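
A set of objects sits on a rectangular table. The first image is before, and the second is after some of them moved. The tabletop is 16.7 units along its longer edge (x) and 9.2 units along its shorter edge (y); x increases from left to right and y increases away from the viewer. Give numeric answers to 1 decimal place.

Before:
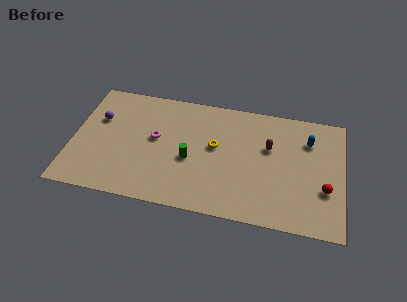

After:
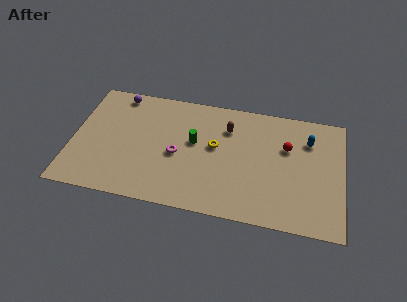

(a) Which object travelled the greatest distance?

the red sphere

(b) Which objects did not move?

the blue capsule and the yellow torus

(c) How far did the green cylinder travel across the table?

1.4

The green cylinder was near (7.3, 3.9) before and (7.5, 5.3) after, so it travelled √(0.2² + 1.4²) ≈ 1.4 units.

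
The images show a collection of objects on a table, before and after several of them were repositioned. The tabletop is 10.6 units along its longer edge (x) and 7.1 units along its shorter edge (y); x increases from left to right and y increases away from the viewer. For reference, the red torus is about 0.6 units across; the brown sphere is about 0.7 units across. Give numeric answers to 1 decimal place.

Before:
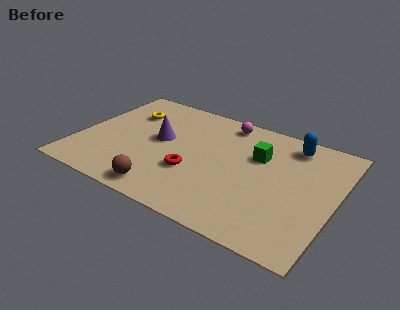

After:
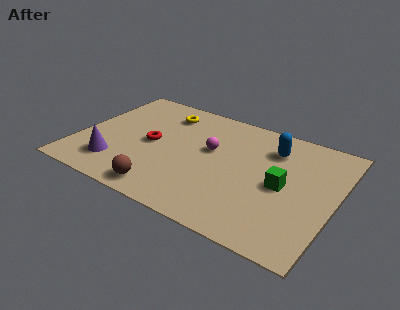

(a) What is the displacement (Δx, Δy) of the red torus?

(-1.9, 1.0)

The red torus started near (4.9, 2.5) and ended near (3.0, 3.5).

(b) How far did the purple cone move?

2.7

From (3.3, 3.9) to (1.8, 1.6), the purple cone covered √(1.5² + 2.3²) ≈ 2.7 units.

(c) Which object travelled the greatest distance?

the purple cone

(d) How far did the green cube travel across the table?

1.8

The green cube moved from about (7.3, 4.7) to (8.5, 3.4), a distance of √(1.2² + 1.3²) ≈ 1.8.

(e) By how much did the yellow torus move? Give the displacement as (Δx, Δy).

(1.5, 0.6)

From the two frames, the yellow torus sits at roughly (1.7, 5.1) before and (3.2, 5.7) after.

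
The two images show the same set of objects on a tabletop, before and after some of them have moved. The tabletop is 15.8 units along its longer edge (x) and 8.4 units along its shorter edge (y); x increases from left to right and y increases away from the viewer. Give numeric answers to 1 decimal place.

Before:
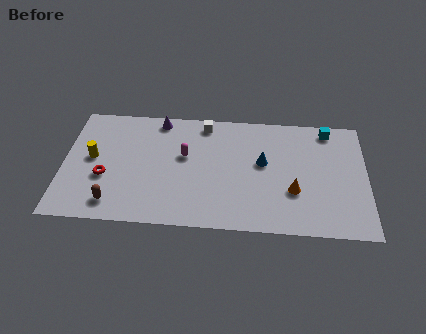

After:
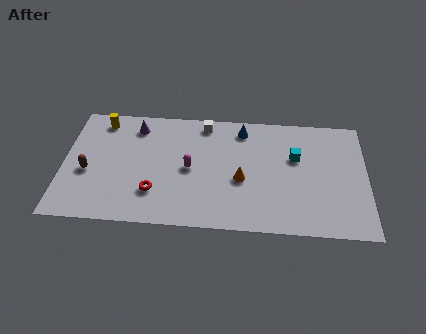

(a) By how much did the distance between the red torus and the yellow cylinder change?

+4.2

They were about 1.5 units apart before and 5.7 after — 4.2 units further apart.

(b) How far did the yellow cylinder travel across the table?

2.7

The yellow cylinder was near (1.5, 4.5) before and (1.9, 7.2) after, so it travelled √(0.4² + 2.7²) ≈ 2.7 units.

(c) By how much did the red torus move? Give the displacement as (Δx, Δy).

(2.6, -0.9)

From the two frames, the red torus sits at roughly (2.2, 3.2) before and (4.8, 2.3) after.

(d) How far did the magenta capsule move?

0.9

The magenta capsule was near (6.3, 5.0) before and (6.6, 4.1) after, so it travelled √(0.3² + 0.9²) ≈ 0.9 units.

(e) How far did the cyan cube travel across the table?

2.7

The cyan cube was near (13.8, 7.4) before and (12.1, 5.3) after, so it travelled √(1.7² + 2.1²) ≈ 2.7 units.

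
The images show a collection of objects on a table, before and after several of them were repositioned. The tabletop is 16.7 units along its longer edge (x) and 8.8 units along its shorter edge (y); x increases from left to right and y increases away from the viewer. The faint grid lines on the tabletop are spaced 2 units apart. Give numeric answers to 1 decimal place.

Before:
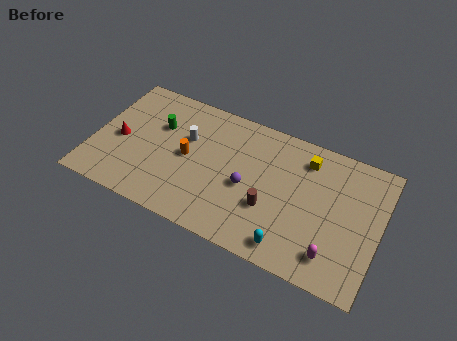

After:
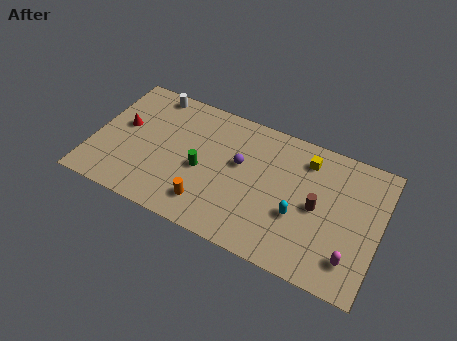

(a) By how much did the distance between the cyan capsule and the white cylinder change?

+2.4

Before: roughly 7.9 units apart; after: 10.3. That's 2.4 units further apart.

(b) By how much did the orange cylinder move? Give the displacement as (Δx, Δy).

(1.5, -2.6)

The orange cylinder was at about (5.5, 4.4) and moved to about (7.0, 1.8).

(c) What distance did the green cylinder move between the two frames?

3.4

The green cylinder moved from about (3.6, 5.8) to (6.4, 3.9), a distance of √(2.8² + 1.9²) ≈ 3.4.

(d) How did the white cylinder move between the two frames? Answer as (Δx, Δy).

(-2.4, 2.3)

From the two frames, the white cylinder sits at roughly (5.3, 5.6) before and (2.9, 7.9) after.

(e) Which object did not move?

the yellow cube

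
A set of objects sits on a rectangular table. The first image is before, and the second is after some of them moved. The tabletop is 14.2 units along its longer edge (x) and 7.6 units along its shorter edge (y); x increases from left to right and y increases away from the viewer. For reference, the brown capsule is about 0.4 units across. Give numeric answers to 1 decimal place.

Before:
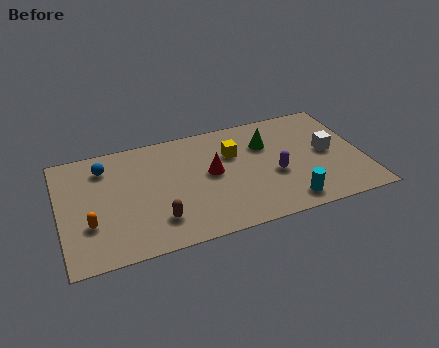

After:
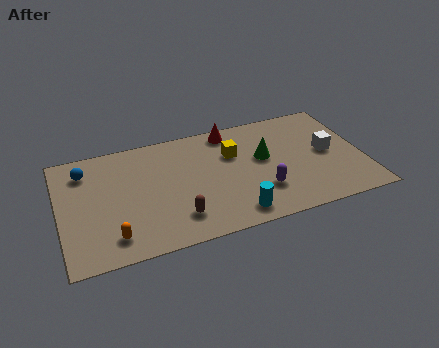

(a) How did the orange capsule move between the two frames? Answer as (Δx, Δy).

(1.0, -1.1)

From the two frames, the orange capsule sits at roughly (1.3, 2.5) before and (2.3, 1.4) after.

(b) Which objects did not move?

the yellow cube and the white cube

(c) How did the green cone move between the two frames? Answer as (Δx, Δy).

(-0.2, -0.9)

From the two frames, the green cone sits at roughly (9.8, 5.3) before and (9.6, 4.4) after.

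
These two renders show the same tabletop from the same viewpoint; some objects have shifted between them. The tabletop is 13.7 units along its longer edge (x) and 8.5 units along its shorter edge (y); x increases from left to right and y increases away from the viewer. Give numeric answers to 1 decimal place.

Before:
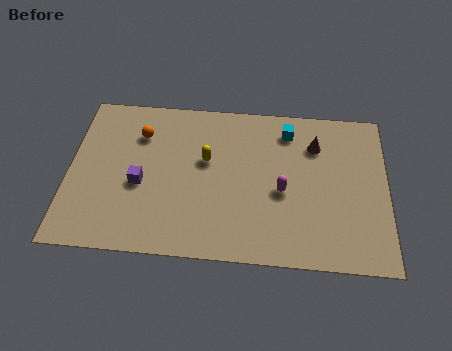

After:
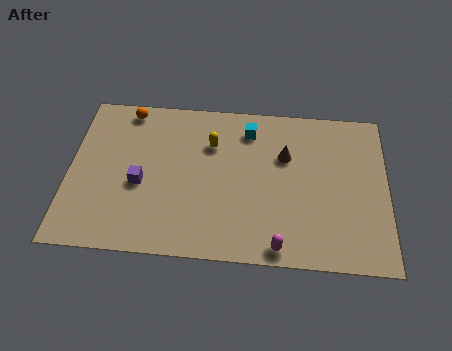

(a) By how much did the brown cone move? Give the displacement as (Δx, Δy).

(-1.3, -0.7)

The brown cone started near (10.6, 6.3) and ended near (9.3, 5.6).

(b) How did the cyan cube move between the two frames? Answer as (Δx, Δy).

(-1.7, -0.1)

From the two frames, the cyan cube sits at roughly (9.4, 7.0) before and (7.7, 6.9) after.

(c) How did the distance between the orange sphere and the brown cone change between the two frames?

-0.4

Before: roughly 7.6 units apart; after: 7.2. That's 0.4 units closer together.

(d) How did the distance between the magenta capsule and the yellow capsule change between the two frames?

+2.4

Before: roughly 3.6 units apart; after: 6.0. That's 2.4 units further apart.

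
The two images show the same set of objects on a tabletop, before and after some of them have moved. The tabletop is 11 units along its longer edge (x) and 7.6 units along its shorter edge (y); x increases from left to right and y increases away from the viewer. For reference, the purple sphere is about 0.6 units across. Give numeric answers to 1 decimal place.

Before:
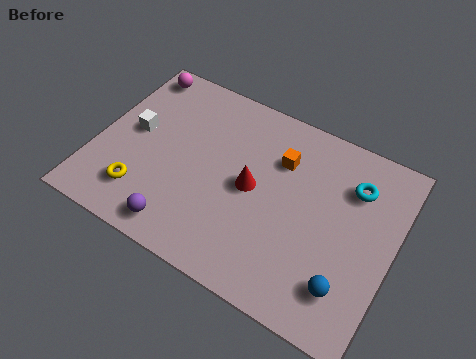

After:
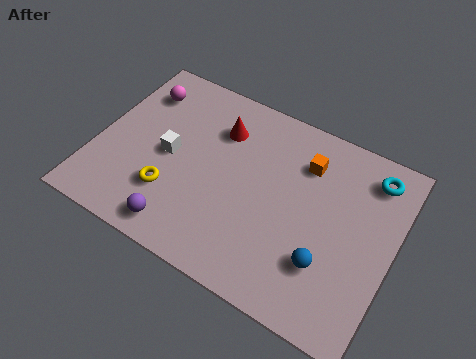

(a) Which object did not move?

the purple sphere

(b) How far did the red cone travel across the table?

2.3

The red cone was near (5.8, 3.8) before and (4.3, 5.6) after, so it travelled √(1.5² + 1.8²) ≈ 2.3 units.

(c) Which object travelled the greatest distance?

the red cone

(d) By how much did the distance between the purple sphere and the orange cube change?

+0.8

The distance was about 5.3 in the first image and 6.1 in the second, so they moved 0.8 units further apart.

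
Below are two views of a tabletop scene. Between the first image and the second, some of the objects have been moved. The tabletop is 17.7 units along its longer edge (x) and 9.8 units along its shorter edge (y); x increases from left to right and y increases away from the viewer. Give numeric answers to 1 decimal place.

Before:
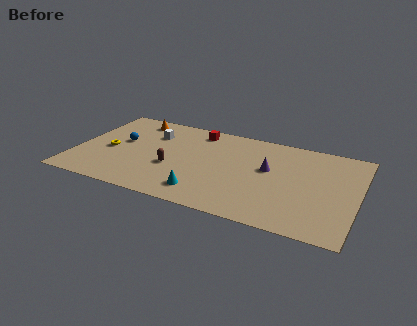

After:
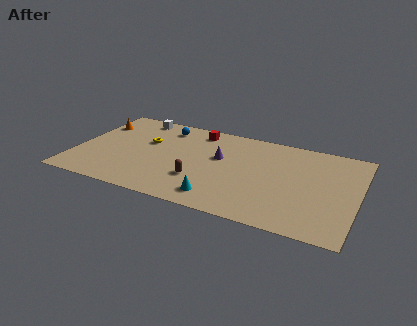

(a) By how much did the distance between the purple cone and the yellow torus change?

-5.4

Before: roughly 10.1 units apart; after: 4.7. That's 5.4 units closer together.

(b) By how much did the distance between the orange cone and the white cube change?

+1.0

The distance was about 1.8 in the first image and 2.8 in the second, so they moved 1.0 units further apart.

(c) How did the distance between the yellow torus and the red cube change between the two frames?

-2.8

Before: roughly 6.6 units apart; after: 3.8. That's 2.8 units closer together.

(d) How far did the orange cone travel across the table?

2.6

The orange cone was near (3.2, 8.4) before and (0.9, 7.2) after, so it travelled √(2.3² + 1.2²) ≈ 2.6 units.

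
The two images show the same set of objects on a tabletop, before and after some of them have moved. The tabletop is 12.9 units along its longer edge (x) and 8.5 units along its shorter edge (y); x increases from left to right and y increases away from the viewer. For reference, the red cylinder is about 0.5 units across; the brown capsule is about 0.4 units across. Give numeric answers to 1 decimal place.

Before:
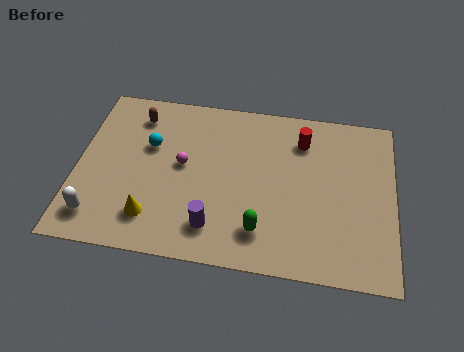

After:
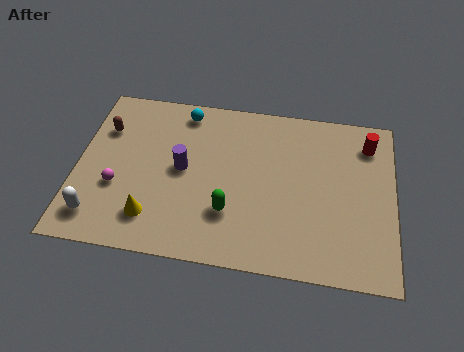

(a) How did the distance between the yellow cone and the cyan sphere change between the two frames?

+2.1

They were about 3.6 units apart before and 5.7 after — 2.1 units further apart.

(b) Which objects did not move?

the white capsule and the yellow cone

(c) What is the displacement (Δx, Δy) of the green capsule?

(-1.3, 0.7)

From the two frames, the green capsule sits at roughly (7.6, 1.8) before and (6.3, 2.5) after.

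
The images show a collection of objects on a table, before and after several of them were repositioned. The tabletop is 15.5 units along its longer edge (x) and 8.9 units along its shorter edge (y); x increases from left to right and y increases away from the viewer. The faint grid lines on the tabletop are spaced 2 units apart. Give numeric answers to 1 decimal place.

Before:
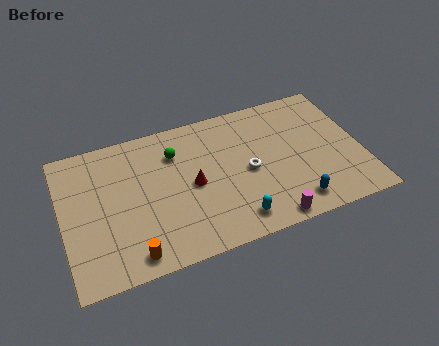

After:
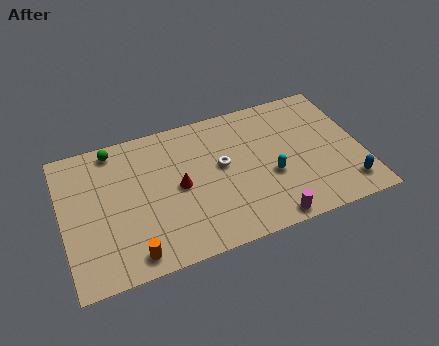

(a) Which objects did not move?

the magenta cylinder and the orange cylinder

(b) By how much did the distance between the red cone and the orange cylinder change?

-0.4

They were about 4.7 units apart before and 4.3 after — 0.4 units closer together.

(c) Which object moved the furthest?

the green sphere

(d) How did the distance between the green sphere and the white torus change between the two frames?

+1.8

The distance was about 4.3 in the first image and 6.1 in the second, so they moved 1.8 units further apart.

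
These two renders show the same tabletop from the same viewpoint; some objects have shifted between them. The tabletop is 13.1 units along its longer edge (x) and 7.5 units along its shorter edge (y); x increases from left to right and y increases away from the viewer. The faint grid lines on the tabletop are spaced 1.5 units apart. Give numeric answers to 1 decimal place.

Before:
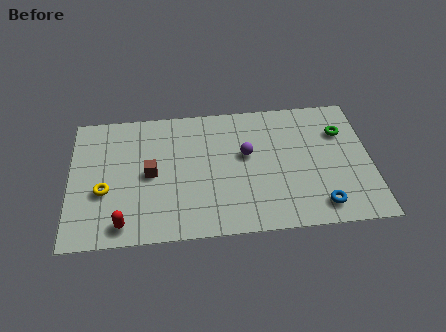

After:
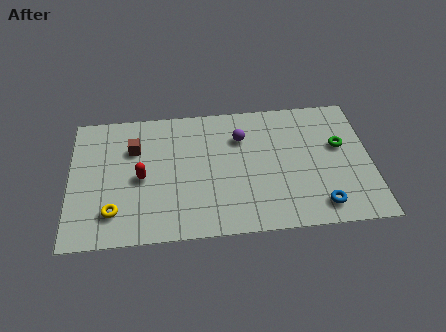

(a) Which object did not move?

the blue torus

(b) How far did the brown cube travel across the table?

1.7

The brown cube moved from about (3.5, 3.7) to (2.8, 5.2), a distance of √(0.7² + 1.5²) ≈ 1.7.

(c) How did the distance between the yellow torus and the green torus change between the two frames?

-0.4

The distance was about 10.7 in the first image and 10.3 in the second, so they moved 0.4 units closer together.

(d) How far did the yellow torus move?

1.3

From (1.5, 2.9) to (1.9, 1.7), the yellow torus covered √(0.4² + 1.2²) ≈ 1.3 units.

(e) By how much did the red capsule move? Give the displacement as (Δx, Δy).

(0.8, 2.5)

The red capsule was at about (2.3, 1.0) and moved to about (3.1, 3.5).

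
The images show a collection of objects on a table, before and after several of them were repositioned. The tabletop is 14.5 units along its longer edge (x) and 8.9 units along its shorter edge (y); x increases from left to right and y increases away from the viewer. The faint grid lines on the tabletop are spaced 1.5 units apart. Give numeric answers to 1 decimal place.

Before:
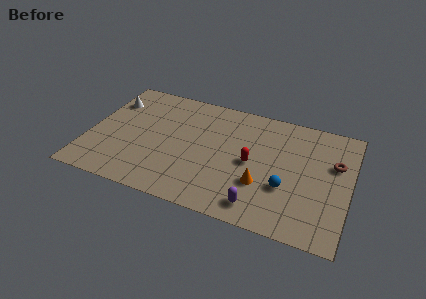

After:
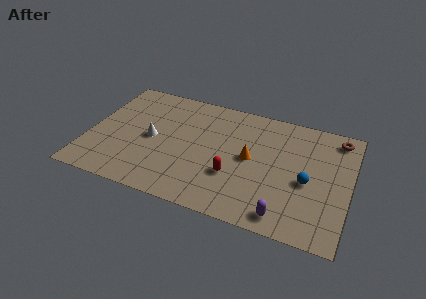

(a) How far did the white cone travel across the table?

3.5

From (0.9, 6.6) to (3.5, 4.3), the white cone covered √(2.6² + 2.3²) ≈ 3.5 units.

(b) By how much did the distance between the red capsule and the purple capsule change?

+0.5

Before: roughly 3.1 units apart; after: 3.6. That's 0.5 units further apart.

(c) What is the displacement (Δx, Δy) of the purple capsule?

(1.4, -0.2)

From the two frames, the purple capsule sits at roughly (9.8, 1.3) before and (11.2, 1.1) after.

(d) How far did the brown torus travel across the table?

2.0

The brown torus was near (13.6, 5.7) before and (13.6, 7.7) after, so it travelled √(0.0² + 2.0²) ≈ 2.0 units.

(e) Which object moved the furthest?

the white cone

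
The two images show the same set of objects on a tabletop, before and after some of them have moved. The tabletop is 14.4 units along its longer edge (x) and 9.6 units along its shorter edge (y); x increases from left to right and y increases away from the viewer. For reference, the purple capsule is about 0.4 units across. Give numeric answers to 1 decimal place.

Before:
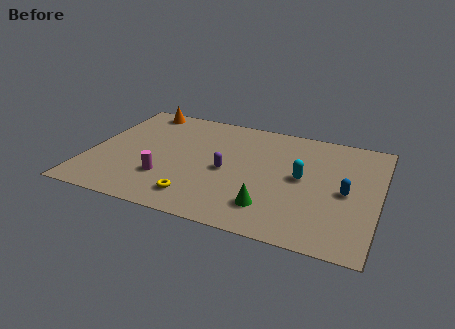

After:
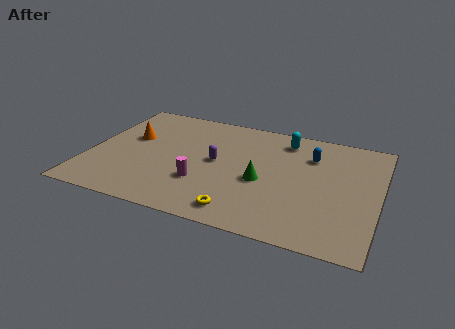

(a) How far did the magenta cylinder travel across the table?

1.8

The magenta cylinder moved from about (4.0, 2.8) to (5.8, 3.0), a distance of √(1.8² + 0.2²) ≈ 1.8.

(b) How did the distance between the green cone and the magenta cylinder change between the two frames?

-2.2

The distance was about 5.3 in the first image and 3.1 in the second, so they moved 2.2 units closer together.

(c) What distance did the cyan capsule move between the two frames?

3.2

The cyan capsule was near (10.6, 5.0) before and (9.5, 8.0) after, so it travelled √(1.1² + 3.0²) ≈ 3.2 units.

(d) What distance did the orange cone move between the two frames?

2.8

The orange cone moved from about (2.0, 8.6) to (1.9, 5.8), a distance of √(0.1² + 2.8²) ≈ 2.8.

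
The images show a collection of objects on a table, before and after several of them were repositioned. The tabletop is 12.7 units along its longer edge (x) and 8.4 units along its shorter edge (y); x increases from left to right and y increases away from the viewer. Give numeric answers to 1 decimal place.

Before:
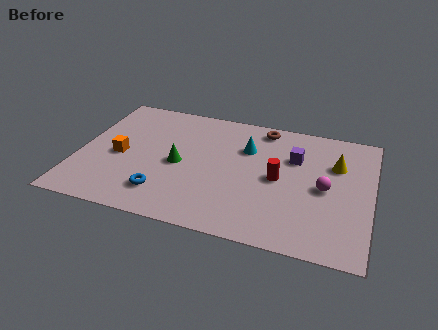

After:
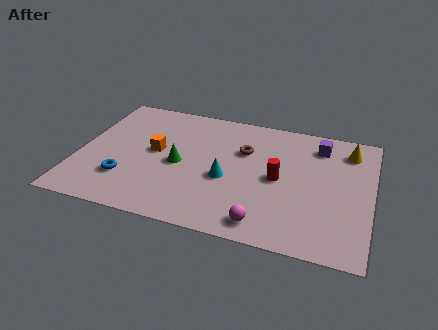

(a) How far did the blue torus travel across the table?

1.8

The blue torus was near (3.9, 1.8) before and (2.2, 2.3) after, so it travelled √(1.7² + 0.5²) ≈ 1.8 units.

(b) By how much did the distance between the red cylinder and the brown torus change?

-1.2

Before: roughly 3.4 units apart; after: 2.2. That's 1.2 units closer together.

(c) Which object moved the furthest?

the magenta sphere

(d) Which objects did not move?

the red cylinder and the green cone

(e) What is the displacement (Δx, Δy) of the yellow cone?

(0.5, 1.1)

The yellow cone started near (11.1, 5.7) and ended near (11.6, 6.8).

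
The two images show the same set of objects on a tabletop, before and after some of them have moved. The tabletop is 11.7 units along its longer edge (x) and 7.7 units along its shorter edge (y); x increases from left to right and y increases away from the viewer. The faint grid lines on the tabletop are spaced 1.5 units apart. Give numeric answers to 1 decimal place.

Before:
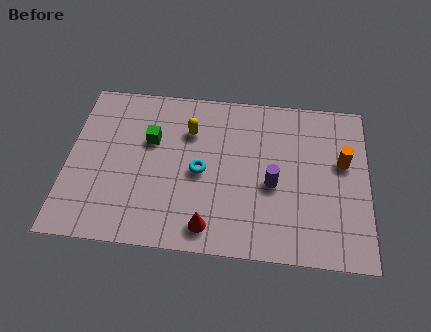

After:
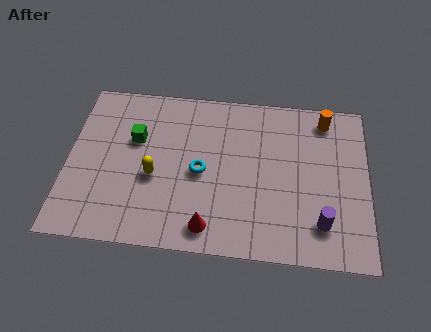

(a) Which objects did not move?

the cyan torus and the red cone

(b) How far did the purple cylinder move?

2.5

From (8.0, 3.3) to (9.9, 1.7), the purple cylinder covered √(1.9² + 1.6²) ≈ 2.5 units.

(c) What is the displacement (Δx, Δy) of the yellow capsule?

(-1.3, -2.3)

The yellow capsule was at about (4.7, 5.5) and moved to about (3.4, 3.2).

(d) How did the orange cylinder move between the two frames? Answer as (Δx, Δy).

(-0.7, 2.0)

The orange cylinder started near (10.7, 4.6) and ended near (10.0, 6.6).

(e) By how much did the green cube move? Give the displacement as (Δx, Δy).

(-0.6, 0.0)

From the two frames, the green cube sits at roughly (3.2, 4.9) before and (2.6, 4.9) after.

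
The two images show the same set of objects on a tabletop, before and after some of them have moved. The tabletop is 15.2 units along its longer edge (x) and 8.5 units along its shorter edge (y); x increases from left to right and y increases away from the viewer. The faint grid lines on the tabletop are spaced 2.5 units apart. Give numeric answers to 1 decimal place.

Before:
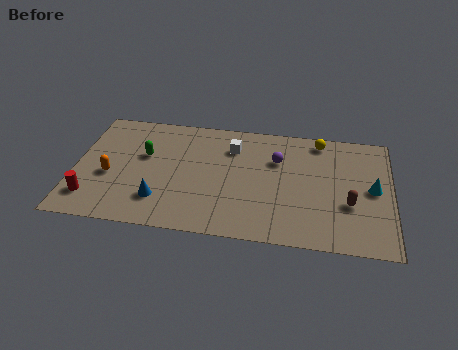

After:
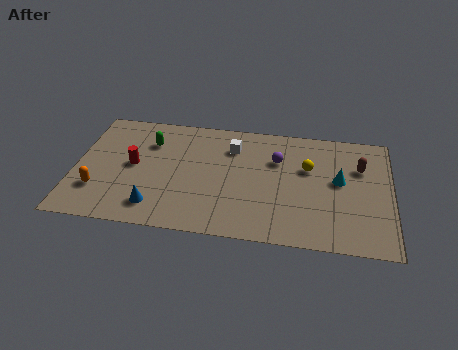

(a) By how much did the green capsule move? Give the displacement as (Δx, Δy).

(0.2, 1.0)

The green capsule started near (3.3, 5.2) and ended near (3.5, 6.2).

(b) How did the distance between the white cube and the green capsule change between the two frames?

-0.4

The distance was about 4.4 in the first image and 4.0 in the second, so they moved 0.4 units closer together.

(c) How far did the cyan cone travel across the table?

1.6

The cyan cone was near (14.3, 4.3) before and (12.7, 4.7) after, so it travelled √(1.6² + 0.4²) ≈ 1.6 units.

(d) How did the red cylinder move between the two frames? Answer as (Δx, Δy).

(1.9, 2.6)

The red cylinder started near (0.9, 1.8) and ended near (2.8, 4.4).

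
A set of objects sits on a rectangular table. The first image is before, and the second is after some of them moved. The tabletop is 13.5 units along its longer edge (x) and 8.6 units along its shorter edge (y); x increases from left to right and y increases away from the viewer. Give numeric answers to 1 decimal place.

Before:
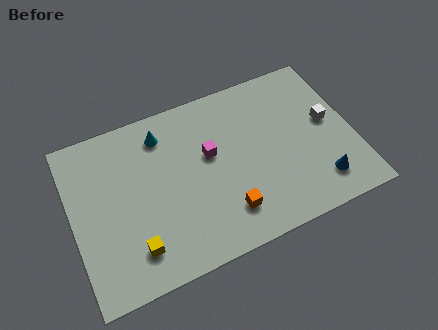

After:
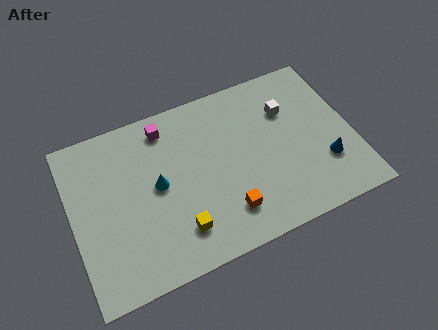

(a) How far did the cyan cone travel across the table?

2.5

The cyan cone was near (4.6, 7.0) before and (4.1, 4.5) after, so it travelled √(0.5² + 2.5²) ≈ 2.5 units.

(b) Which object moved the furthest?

the magenta cube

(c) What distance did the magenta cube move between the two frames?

2.9

The magenta cube moved from about (6.7, 5.1) to (4.8, 7.3), a distance of √(1.9² + 2.2²) ≈ 2.9.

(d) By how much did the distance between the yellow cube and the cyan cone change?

-2.8

They were about 5.5 units apart before and 2.7 after — 2.8 units closer together.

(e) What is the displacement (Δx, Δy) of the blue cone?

(0.4, 0.9)

The blue cone started near (11.6, 1.7) and ended near (12.0, 2.6).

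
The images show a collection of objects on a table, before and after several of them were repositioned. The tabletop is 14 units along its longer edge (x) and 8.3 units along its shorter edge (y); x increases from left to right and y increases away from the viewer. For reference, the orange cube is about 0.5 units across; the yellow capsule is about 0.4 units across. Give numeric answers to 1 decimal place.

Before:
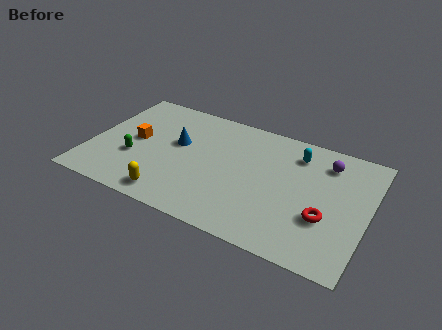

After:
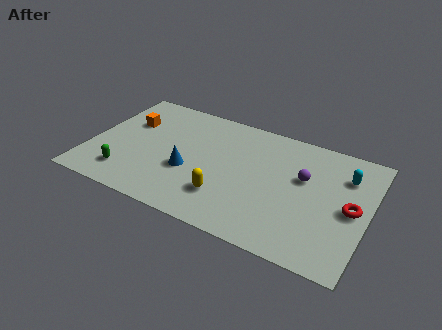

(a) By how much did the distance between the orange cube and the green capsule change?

+2.5

Before: roughly 1.3 units apart; after: 3.8. That's 2.5 units further apart.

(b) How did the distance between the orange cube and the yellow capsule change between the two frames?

+2.4

The distance was about 3.9 in the first image and 6.3 in the second, so they moved 2.4 units further apart.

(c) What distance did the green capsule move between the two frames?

1.3

The green capsule was near (2.3, 3.0) before and (2.1, 1.7) after, so it travelled √(0.2² + 1.3²) ≈ 1.3 units.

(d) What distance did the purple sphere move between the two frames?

1.8

The purple sphere moved from about (11.7, 6.6) to (10.7, 5.1), a distance of √(1.0² + 1.5²) ≈ 1.8.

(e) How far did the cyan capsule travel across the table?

2.5

The cyan capsule was near (10.2, 6.6) before and (12.7, 6.1) after, so it travelled √(2.5² + 0.5²) ≈ 2.5 units.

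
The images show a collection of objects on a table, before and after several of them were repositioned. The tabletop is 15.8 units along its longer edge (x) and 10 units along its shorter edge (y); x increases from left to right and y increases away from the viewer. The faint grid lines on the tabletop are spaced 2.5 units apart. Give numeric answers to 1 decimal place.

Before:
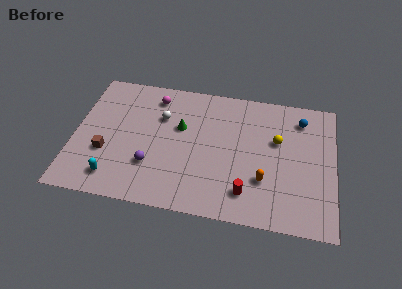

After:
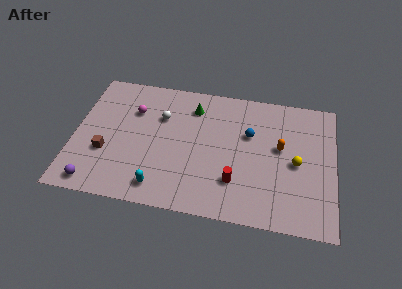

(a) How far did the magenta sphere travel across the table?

1.8

The magenta sphere was near (4.7, 8.3) before and (3.5, 7.0) after, so it travelled √(1.2² + 1.3²) ≈ 1.8 units.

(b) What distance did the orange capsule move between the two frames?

2.8

The orange capsule was near (11.6, 3.1) before and (12.5, 5.7) after, so it travelled √(0.9² + 2.6²) ≈ 2.8 units.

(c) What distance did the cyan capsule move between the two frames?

2.8

The cyan capsule was near (2.6, 1.7) before and (5.4, 1.5) after, so it travelled √(2.8² + 0.2²) ≈ 2.8 units.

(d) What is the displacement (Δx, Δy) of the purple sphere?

(-3.3, -1.9)

From the two frames, the purple sphere sits at roughly (4.8, 3.0) before and (1.5, 1.1) after.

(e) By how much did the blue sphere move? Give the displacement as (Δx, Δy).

(-3.1, -1.7)

From the two frames, the blue sphere sits at roughly (13.7, 8.1) before and (10.6, 6.4) after.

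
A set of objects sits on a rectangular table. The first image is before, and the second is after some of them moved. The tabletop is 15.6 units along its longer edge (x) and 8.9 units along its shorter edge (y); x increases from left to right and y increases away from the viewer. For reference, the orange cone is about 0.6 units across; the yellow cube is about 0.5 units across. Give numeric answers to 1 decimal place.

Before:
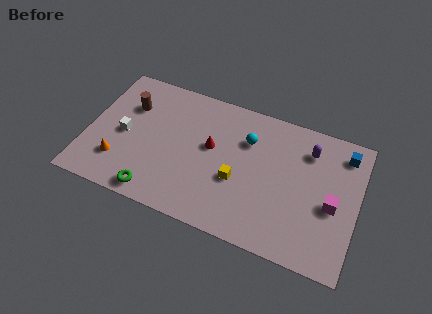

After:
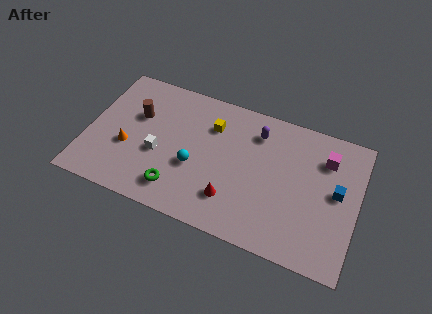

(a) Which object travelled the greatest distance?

the cyan sphere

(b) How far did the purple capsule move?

3.0

The purple capsule was near (12.6, 6.9) before and (9.6, 7.0) after, so it travelled √(3.0² + 0.1²) ≈ 3.0 units.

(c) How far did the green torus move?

1.4

The green torus moved from about (4.3, 1.0) to (5.5, 1.7), a distance of √(1.2² + 0.7²) ≈ 1.4.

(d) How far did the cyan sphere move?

4.0

From (9.1, 6.3) to (6.3, 3.5), the cyan sphere covered √(2.8² + 2.8²) ≈ 4.0 units.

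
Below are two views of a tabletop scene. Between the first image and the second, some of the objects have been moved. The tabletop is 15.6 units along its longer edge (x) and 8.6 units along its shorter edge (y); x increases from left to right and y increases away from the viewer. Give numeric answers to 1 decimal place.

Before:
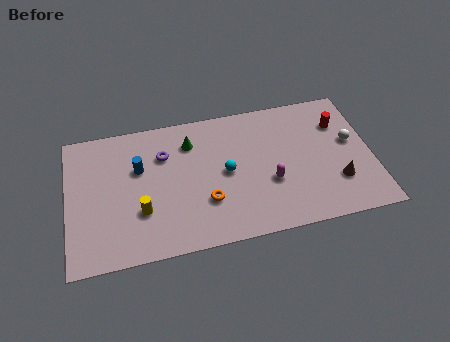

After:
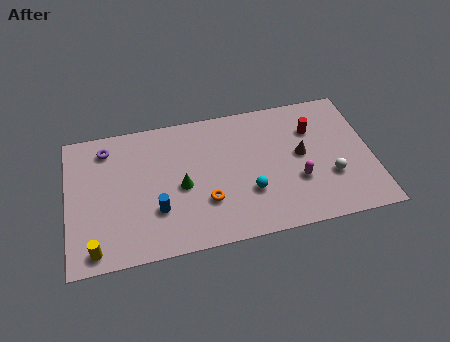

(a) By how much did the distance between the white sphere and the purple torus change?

+2.4

Before: roughly 9.7 units apart; after: 12.1. That's 2.4 units further apart.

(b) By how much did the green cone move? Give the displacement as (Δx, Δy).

(-0.6, -2.7)

The green cone was at about (6.4, 6.6) and moved to about (5.8, 3.9).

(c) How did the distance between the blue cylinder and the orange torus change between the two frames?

-1.8

They were about 4.3 units apart before and 2.5 after — 1.8 units closer together.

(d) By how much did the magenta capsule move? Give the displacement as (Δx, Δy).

(1.4, -0.2)

From the two frames, the magenta capsule sits at roughly (10.3, 3.2) before and (11.7, 3.0) after.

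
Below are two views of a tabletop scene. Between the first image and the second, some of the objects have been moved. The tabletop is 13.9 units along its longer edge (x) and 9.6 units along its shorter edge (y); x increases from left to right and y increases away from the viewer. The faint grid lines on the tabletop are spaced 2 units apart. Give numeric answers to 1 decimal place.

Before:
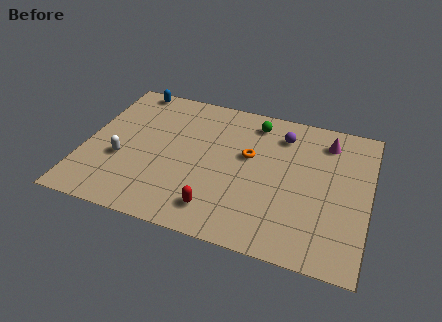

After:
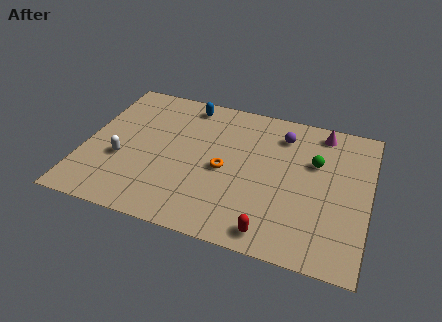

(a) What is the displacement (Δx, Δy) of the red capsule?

(2.7, -0.6)

The red capsule started near (6.8, 1.7) and ended near (9.5, 1.1).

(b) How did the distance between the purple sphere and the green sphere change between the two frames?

+0.7

Before: roughly 1.5 units apart; after: 2.2. That's 0.7 units further apart.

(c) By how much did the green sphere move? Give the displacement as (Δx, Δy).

(3.1, -1.9)

From the two frames, the green sphere sits at roughly (8.1, 8.1) before and (11.2, 6.2) after.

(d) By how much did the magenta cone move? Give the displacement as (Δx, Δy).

(-0.3, 0.6)

From the two frames, the magenta cone sits at roughly (11.7, 7.8) before and (11.4, 8.4) after.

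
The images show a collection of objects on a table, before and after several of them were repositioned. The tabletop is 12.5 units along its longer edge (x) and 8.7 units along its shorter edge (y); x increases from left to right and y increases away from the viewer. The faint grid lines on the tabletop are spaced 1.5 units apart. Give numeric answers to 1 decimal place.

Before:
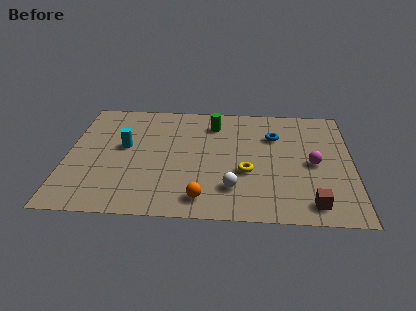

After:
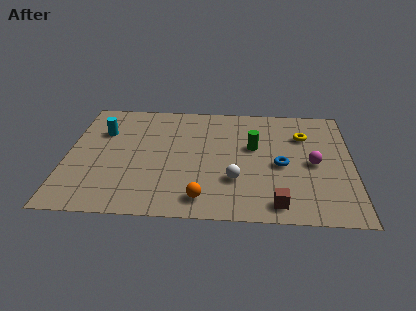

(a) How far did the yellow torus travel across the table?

3.8

The yellow torus was near (7.9, 3.3) before and (10.4, 6.2) after, so it travelled √(2.5² + 2.9²) ≈ 3.8 units.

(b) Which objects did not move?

the orange sphere and the magenta sphere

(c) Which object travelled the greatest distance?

the yellow torus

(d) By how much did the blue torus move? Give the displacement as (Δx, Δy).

(0.3, -2.2)

The blue torus was at about (9.1, 6.1) and moved to about (9.4, 3.9).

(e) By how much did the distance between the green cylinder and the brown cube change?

-2.9

The distance was about 7.1 in the first image and 4.2 in the second, so they moved 2.9 units closer together.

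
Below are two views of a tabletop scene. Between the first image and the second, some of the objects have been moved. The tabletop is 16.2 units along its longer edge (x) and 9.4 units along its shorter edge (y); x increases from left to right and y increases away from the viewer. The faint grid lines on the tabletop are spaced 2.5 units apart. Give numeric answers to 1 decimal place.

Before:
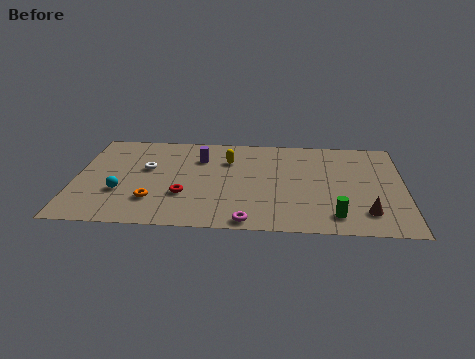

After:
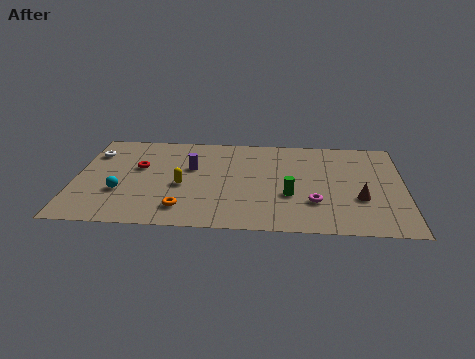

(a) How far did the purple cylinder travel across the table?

1.1

The purple cylinder moved from about (6.1, 6.8) to (5.7, 5.8), a distance of √(0.4² + 1.0²) ≈ 1.1.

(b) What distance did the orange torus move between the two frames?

1.7

From (3.9, 2.5) to (5.4, 1.8), the orange torus covered √(1.5² + 0.7²) ≈ 1.7 units.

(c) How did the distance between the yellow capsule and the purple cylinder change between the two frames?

+0.4

Before: roughly 1.4 units apart; after: 1.8. That's 0.4 units further apart.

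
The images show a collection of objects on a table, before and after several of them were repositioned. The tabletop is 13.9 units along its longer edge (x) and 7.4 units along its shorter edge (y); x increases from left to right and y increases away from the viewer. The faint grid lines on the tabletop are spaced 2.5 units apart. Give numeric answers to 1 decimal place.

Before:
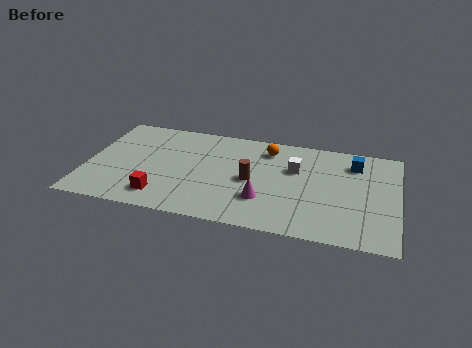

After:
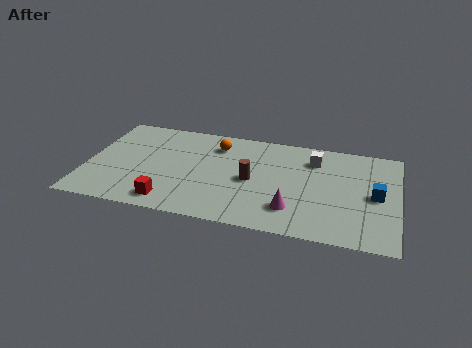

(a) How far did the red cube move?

0.5

The red cube was near (3.5, 1.4) before and (3.9, 1.1) after, so it travelled √(0.4² + 0.3²) ≈ 0.5 units.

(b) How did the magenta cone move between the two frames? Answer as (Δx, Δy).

(1.3, -0.4)

From the two frames, the magenta cone sits at roughly (8.0, 2.2) before and (9.3, 1.8) after.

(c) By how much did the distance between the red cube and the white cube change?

+1.0

Before: roughly 6.7 units apart; after: 7.7. That's 1.0 units further apart.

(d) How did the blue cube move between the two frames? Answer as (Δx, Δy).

(1.0, -2.2)

The blue cube started near (11.9, 5.8) and ended near (12.9, 3.6).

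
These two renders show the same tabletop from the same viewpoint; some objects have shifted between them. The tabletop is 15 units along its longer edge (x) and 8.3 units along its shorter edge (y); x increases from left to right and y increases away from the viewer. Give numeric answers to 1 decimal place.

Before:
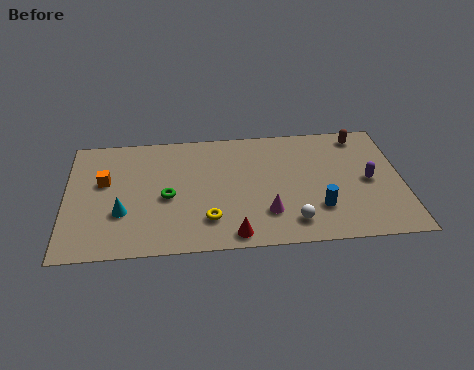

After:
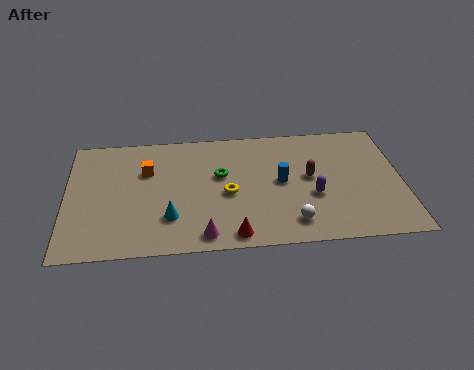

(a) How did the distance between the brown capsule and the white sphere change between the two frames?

-3.5

Before: roughly 6.6 units apart; after: 3.1. That's 3.5 units closer together.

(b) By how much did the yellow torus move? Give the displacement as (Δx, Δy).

(0.9, 1.7)

The yellow torus started near (6.3, 2.0) and ended near (7.2, 3.7).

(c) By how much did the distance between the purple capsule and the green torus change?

-4.5

Before: roughly 9.0 units apart; after: 4.5. That's 4.5 units closer together.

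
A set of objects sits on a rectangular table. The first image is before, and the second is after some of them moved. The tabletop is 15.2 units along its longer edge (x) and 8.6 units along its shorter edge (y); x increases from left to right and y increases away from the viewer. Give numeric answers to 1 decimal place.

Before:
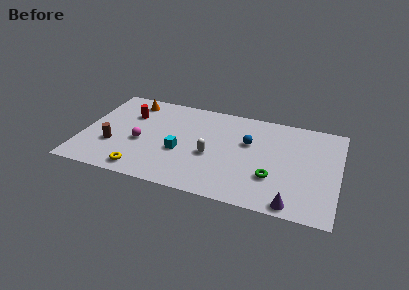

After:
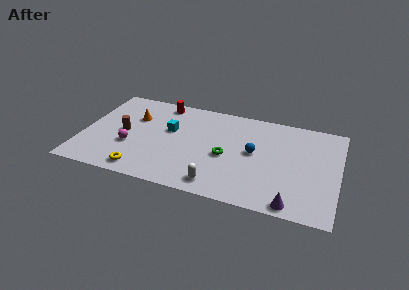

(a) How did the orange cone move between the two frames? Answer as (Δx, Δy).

(0.3, -1.5)

The orange cone was at about (2.6, 7.3) and moved to about (2.9, 5.8).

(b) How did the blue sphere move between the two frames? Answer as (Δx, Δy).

(0.4, -0.8)

From the two frames, the blue sphere sits at roughly (9.8, 5.4) before and (10.2, 4.6) after.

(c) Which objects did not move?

the yellow torus and the purple cone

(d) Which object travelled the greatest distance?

the green torus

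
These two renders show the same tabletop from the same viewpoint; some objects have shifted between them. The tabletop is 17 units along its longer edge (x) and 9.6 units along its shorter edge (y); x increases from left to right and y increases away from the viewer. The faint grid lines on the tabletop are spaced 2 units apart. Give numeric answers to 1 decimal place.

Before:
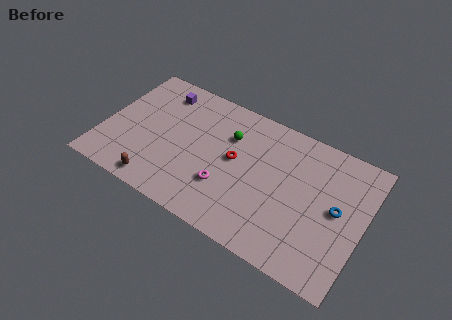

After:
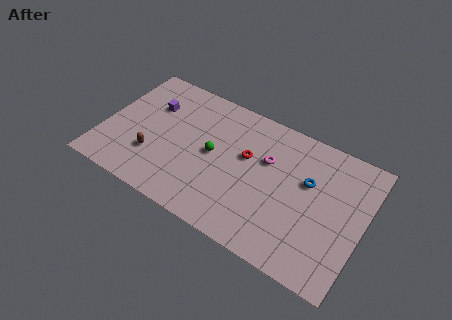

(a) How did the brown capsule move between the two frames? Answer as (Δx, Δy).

(-0.6, 1.8)

From the two frames, the brown capsule sits at roughly (4.1, 1.1) before and (3.5, 2.9) after.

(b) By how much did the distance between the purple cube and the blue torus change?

-1.9

Before: roughly 12.4 units apart; after: 10.5. That's 1.9 units closer together.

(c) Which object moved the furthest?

the magenta torus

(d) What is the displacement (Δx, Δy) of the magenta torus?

(2.3, 3.2)

The magenta torus started near (8.3, 3.0) and ended near (10.6, 6.2).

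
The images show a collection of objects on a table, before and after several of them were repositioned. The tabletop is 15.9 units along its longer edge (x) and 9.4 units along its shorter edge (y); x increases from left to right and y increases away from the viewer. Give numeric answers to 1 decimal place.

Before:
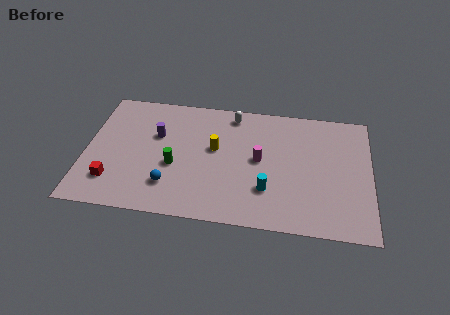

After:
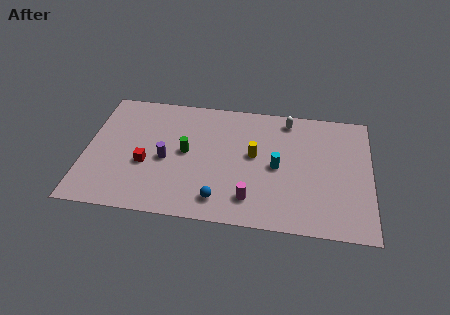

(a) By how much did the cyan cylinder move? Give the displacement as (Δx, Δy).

(0.5, 1.8)

From the two frames, the cyan cylinder sits at roughly (10.2, 2.7) before and (10.7, 4.5) after.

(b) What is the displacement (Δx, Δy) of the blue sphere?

(2.8, -0.7)

The blue sphere started near (4.8, 2.3) and ended near (7.6, 1.6).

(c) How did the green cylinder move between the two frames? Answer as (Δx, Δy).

(0.6, 1.1)

From the two frames, the green cylinder sits at roughly (5.0, 3.8) before and (5.6, 4.9) after.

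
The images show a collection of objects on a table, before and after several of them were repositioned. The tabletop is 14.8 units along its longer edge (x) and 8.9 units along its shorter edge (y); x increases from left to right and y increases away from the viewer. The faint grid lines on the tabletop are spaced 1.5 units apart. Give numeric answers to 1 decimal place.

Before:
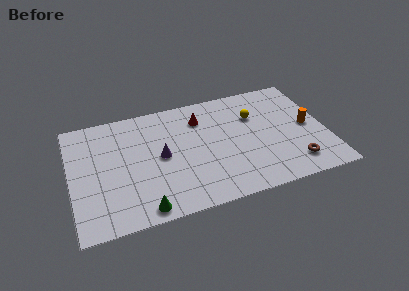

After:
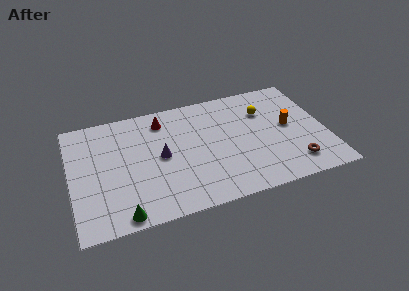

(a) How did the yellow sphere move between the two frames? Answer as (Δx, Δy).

(0.6, 0.2)

The yellow sphere started near (10.8, 6.1) and ended near (11.4, 6.3).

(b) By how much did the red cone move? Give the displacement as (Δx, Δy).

(-2.2, 0.5)

The red cone started near (7.7, 6.8) and ended near (5.5, 7.3).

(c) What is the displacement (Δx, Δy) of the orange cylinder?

(-1.1, 0.3)

The orange cylinder was at about (13.8, 4.4) and moved to about (12.7, 4.7).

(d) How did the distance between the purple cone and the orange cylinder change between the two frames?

-1.1

The distance was about 8.6 in the first image and 7.5 in the second, so they moved 1.1 units closer together.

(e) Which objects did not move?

the purple cone and the brown torus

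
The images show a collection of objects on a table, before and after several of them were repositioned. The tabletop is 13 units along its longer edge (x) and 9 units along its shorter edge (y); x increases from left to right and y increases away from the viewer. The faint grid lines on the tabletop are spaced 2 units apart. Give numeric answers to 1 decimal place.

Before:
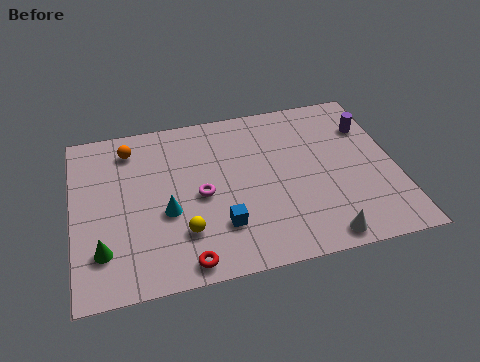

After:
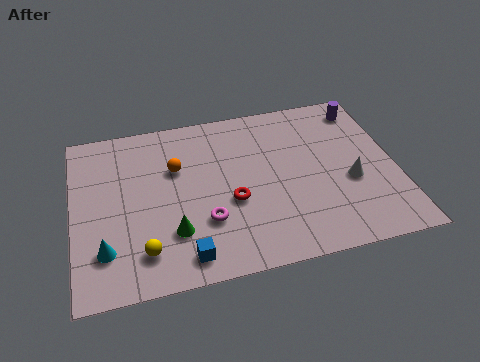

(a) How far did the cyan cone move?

2.9

The cyan cone moved from about (3.7, 3.6) to (1.2, 2.2), a distance of √(2.5² + 1.4²) ≈ 2.9.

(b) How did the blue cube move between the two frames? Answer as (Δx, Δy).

(-1.5, -1.2)

The blue cube was at about (5.8, 2.4) and moved to about (4.3, 1.2).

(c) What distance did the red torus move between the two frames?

3.4

The red torus was near (4.3, 0.9) before and (6.3, 3.6) after, so it travelled √(2.0² + 2.7²) ≈ 3.4 units.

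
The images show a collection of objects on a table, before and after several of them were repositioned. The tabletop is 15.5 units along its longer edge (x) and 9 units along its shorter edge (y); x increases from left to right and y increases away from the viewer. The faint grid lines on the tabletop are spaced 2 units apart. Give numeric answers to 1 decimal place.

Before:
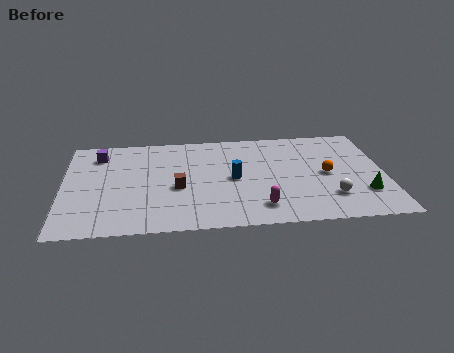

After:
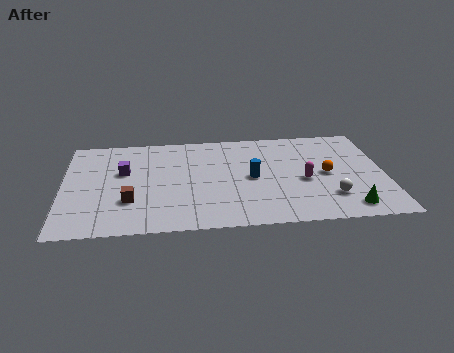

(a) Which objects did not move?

the orange sphere and the white sphere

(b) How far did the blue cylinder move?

0.9

The blue cylinder moved from about (8.2, 4.4) to (9.1, 4.4), a distance of √(0.9² + 0.0²) ≈ 0.9.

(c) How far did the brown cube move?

2.5

The brown cube was near (5.5, 3.8) before and (3.2, 2.8) after, so it travelled √(2.3² + 1.0²) ≈ 2.5 units.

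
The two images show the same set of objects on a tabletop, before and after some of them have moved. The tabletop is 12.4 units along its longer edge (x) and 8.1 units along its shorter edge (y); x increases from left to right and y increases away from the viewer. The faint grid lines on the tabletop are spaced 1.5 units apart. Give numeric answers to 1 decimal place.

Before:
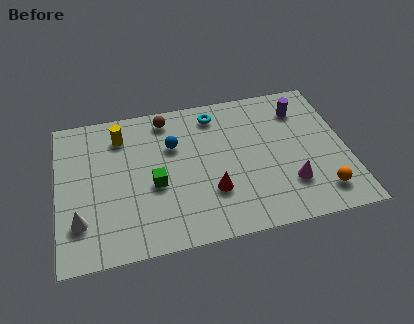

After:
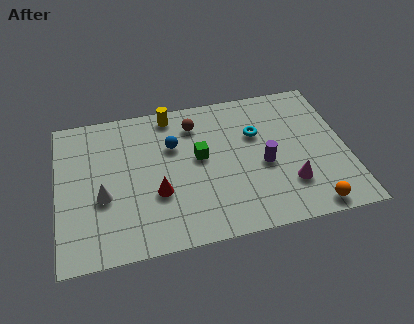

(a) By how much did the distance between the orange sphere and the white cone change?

-1.2

Before: roughly 10.2 units apart; after: 9.0. That's 1.2 units closer together.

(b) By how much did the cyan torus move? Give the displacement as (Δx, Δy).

(1.7, -1.5)

The cyan torus was at about (6.9, 6.8) and moved to about (8.6, 5.3).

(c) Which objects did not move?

the blue sphere and the magenta cone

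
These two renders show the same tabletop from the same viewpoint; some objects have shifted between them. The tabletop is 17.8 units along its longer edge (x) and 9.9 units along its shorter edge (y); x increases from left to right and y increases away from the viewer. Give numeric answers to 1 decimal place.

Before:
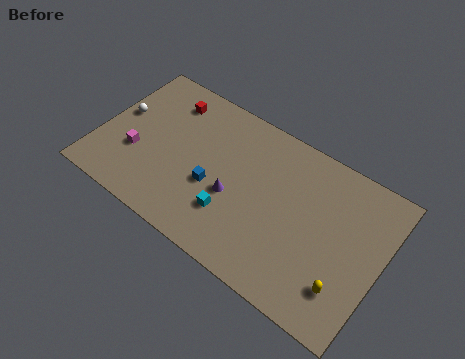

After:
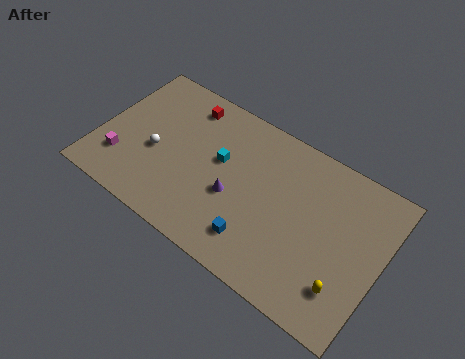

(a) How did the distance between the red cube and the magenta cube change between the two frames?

+1.8

The distance was about 4.7 in the first image and 6.5 in the second, so they moved 1.8 units further apart.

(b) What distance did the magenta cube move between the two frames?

1.2

The magenta cube was near (2.5, 3.5) before and (1.7, 2.6) after, so it travelled √(0.8² + 0.9²) ≈ 1.2 units.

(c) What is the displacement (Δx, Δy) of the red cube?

(1.1, 0.3)

The red cube started near (3.7, 8.0) and ended near (4.8, 8.3).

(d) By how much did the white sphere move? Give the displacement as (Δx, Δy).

(2.6, -1.4)

The white sphere started near (1.0, 5.6) and ended near (3.6, 4.2).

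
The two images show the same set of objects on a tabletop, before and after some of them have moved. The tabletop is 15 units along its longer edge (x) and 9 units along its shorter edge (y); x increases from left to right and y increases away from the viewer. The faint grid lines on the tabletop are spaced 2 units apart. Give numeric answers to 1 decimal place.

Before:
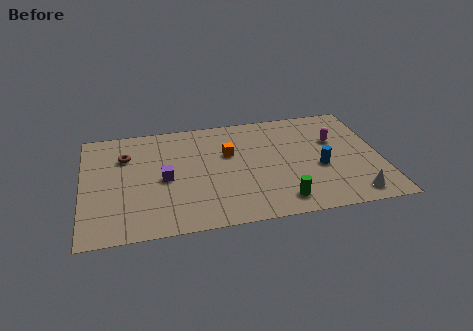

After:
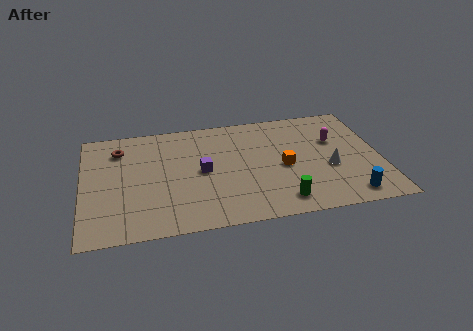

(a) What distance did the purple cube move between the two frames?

1.9

The purple cube moved from about (4.1, 4.2) to (6.0, 4.5), a distance of √(1.9² + 0.3²) ≈ 1.9.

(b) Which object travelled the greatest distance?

the orange cube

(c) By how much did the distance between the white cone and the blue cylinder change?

-0.4

The distance was about 2.9 in the first image and 2.5 in the second, so they moved 0.4 units closer together.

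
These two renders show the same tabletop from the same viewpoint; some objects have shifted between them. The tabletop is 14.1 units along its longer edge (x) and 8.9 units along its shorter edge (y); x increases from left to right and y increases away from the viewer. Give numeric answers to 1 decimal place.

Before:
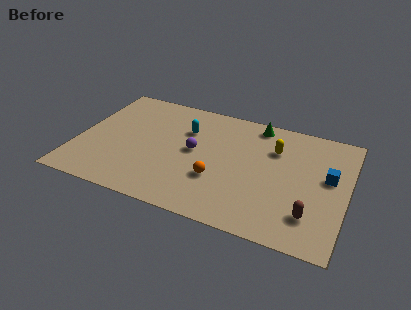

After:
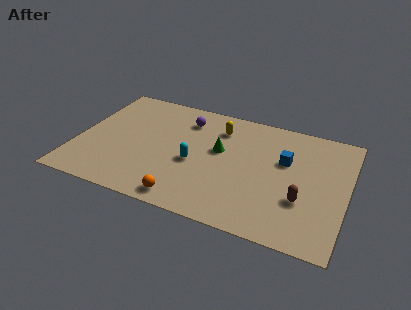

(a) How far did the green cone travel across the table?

3.2

The green cone was near (9.1, 7.9) before and (7.4, 5.2) after, so it travelled √(1.7² + 2.7²) ≈ 3.2 units.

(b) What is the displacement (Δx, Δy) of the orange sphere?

(-1.4, -2.0)

The orange sphere started near (7.5, 3.0) and ended near (6.1, 1.0).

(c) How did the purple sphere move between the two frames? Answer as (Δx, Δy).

(-0.7, 2.3)

The purple sphere was at about (6.1, 4.7) and moved to about (5.4, 7.0).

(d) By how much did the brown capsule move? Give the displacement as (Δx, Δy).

(-0.5, 0.9)

From the two frames, the brown capsule sits at roughly (12.4, 2.1) before and (11.9, 3.0) after.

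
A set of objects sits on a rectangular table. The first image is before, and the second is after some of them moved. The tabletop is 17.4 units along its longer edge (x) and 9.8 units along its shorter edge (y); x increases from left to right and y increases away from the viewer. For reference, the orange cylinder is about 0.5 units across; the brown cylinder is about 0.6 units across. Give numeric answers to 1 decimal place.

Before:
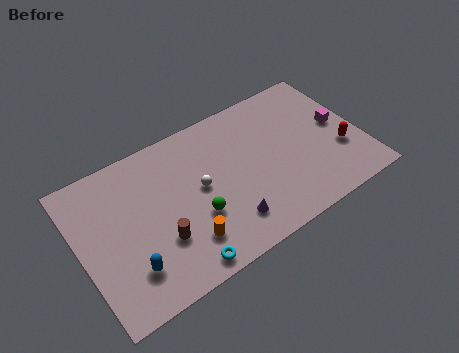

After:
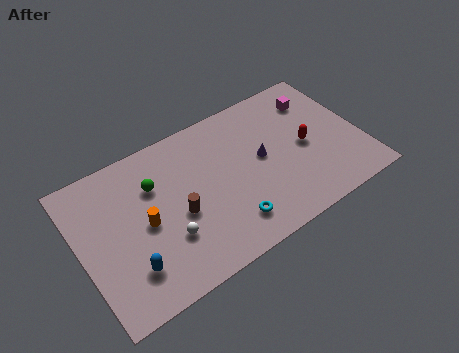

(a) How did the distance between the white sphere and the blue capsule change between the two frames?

-3.1

The distance was about 5.6 in the first image and 2.5 in the second, so they moved 3.1 units closer together.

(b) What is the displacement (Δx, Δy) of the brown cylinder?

(1.3, 1.0)

From the two frames, the brown cylinder sits at roughly (4.6, 3.2) before and (5.9, 4.2) after.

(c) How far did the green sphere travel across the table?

3.9

From (6.9, 3.5) to (4.8, 6.8), the green sphere covered √(2.1² + 3.3²) ≈ 3.9 units.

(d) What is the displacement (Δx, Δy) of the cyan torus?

(3.2, 1.0)

The cyan torus was at about (5.5, 1.0) and moved to about (8.7, 2.0).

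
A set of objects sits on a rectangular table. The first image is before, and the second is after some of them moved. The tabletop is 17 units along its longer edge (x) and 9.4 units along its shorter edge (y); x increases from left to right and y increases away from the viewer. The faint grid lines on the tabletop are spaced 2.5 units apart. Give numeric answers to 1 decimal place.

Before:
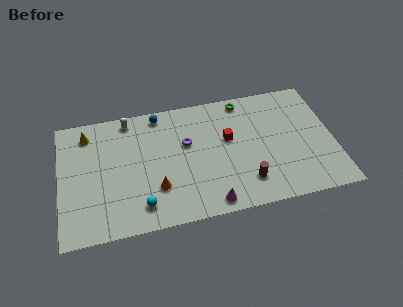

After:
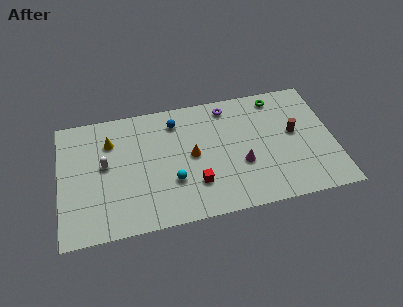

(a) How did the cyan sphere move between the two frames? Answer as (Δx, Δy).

(2.0, 1.4)

From the two frames, the cyan sphere sits at roughly (4.9, 1.7) before and (6.9, 3.1) after.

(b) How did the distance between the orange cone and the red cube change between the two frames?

-3.2

The distance was about 5.4 in the first image and 2.2 in the second, so they moved 3.2 units closer together.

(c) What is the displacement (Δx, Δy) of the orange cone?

(2.3, 2.0)

From the two frames, the orange cone sits at roughly (5.9, 2.8) before and (8.2, 4.8) after.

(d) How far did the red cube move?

3.7

The red cube moved from about (10.5, 5.6) to (8.3, 2.6), a distance of √(2.2² + 3.0²) ≈ 3.7.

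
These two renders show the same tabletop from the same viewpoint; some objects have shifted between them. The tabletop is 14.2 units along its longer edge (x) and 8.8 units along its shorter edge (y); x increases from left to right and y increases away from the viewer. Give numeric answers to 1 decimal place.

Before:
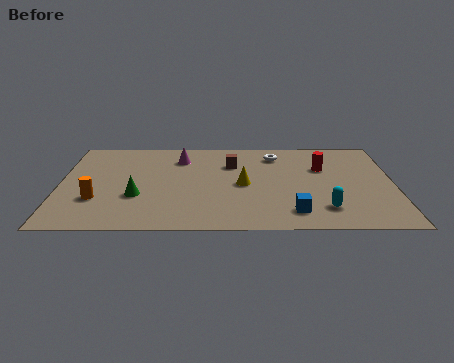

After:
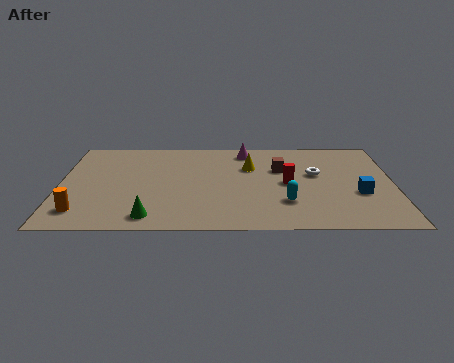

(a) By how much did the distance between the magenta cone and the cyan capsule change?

-2.5

Before: roughly 7.8 units apart; after: 5.3. That's 2.5 units closer together.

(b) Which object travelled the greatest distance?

the blue cube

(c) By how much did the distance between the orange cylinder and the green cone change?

+1.2

They were about 1.7 units apart before and 2.9 after — 1.2 units further apart.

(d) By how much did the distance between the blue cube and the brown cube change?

-1.2

Before: roughly 5.3 units apart; after: 4.1. That's 1.2 units closer together.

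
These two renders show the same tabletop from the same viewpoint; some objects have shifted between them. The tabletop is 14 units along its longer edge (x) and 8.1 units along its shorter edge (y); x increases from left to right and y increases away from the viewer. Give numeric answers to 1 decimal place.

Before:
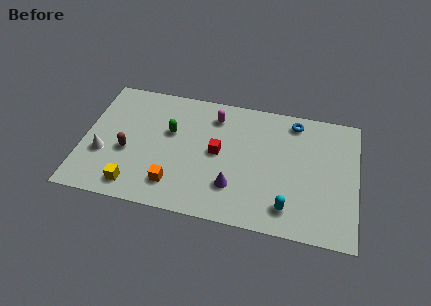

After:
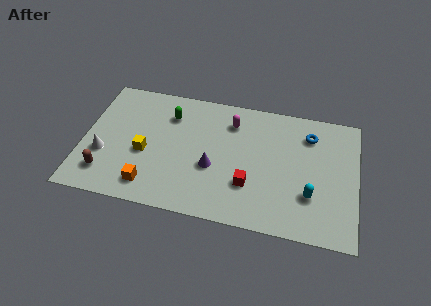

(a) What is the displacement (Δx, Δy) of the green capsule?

(-0.1, 1.1)

From the two frames, the green capsule sits at roughly (4.4, 5.0) before and (4.3, 6.1) after.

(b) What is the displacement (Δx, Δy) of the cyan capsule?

(1.1, 1.0)

From the two frames, the cyan capsule sits at roughly (10.6, 1.5) before and (11.7, 2.5) after.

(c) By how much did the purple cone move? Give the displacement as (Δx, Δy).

(-1.1, 1.0)

The purple cone started near (7.8, 2.2) and ended near (6.7, 3.2).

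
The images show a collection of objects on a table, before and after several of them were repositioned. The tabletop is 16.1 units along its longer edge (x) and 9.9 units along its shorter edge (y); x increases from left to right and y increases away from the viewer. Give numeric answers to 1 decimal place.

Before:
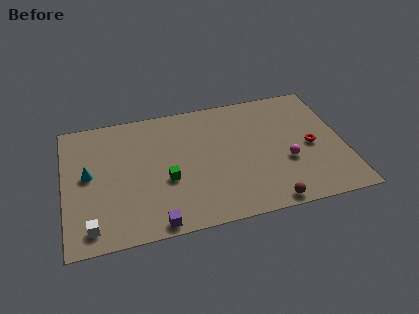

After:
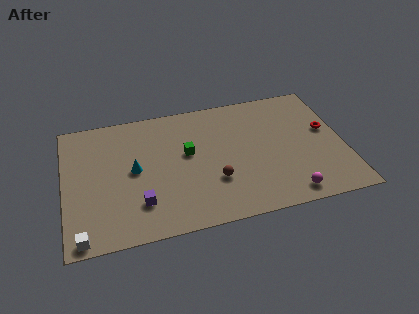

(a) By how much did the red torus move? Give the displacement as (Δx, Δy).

(1.0, 1.1)

The red torus was at about (14.2, 4.6) and moved to about (15.2, 5.7).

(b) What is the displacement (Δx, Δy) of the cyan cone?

(2.6, -0.2)

From the two frames, the cyan cone sits at roughly (1.4, 5.3) before and (4.0, 5.1) after.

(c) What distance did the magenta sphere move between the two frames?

2.5

The magenta sphere was near (12.7, 3.7) before and (12.6, 1.2) after, so it travelled √(0.1² + 2.5²) ≈ 2.5 units.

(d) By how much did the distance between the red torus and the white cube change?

+1.9

They were about 13.2 units apart before and 15.1 after — 1.9 units further apart.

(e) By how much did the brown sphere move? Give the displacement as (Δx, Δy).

(-2.9, 2.4)

The brown sphere was at about (11.4, 0.8) and moved to about (8.5, 3.2).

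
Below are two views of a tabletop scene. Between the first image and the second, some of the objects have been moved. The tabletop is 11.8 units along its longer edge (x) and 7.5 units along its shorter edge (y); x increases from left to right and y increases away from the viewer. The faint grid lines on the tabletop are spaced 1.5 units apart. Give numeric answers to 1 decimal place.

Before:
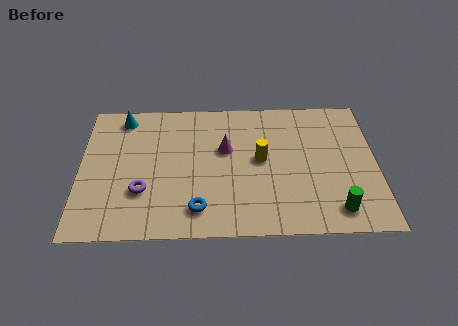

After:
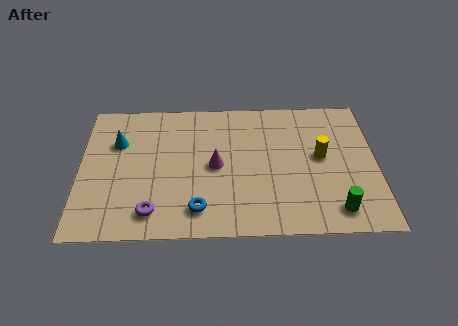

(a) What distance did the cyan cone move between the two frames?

1.4

From (1.7, 6.5) to (1.5, 5.1), the cyan cone covered √(0.2² + 1.4²) ≈ 1.4 units.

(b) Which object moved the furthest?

the yellow cylinder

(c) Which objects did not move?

the green cylinder and the blue torus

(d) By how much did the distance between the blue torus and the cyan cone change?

-1.0

They were about 5.9 units apart before and 4.9 after — 1.0 units closer together.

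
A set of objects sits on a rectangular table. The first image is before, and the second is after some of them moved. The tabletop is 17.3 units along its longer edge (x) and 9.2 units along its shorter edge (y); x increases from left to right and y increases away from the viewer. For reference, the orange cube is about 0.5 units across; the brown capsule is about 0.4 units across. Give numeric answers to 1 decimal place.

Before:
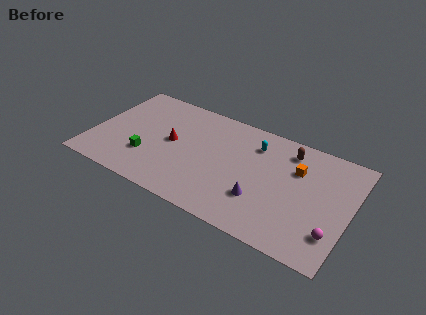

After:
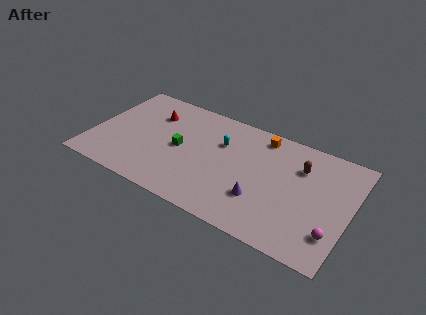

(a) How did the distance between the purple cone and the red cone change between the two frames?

+2.2

They were about 6.6 units apart before and 8.8 after — 2.2 units further apart.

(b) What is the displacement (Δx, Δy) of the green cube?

(2.0, 1.7)

The green cube was at about (3.9, 2.8) and moved to about (5.9, 4.5).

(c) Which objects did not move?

the purple cone and the magenta sphere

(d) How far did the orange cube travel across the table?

3.1

From (13.6, 6.3) to (11.0, 8.0), the orange cube covered √(2.6² + 1.7²) ≈ 3.1 units.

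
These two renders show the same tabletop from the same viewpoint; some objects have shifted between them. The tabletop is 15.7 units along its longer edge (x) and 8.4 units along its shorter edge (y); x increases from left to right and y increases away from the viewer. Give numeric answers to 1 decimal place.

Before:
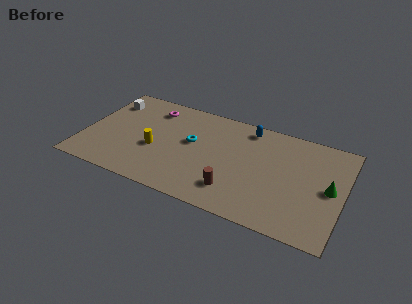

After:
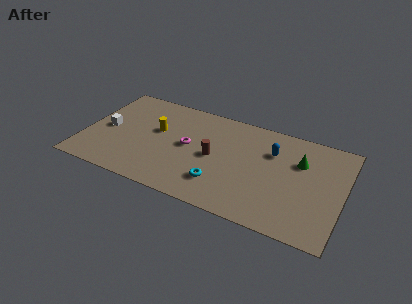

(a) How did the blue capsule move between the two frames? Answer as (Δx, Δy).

(1.6, -1.4)

The blue capsule started near (9.7, 7.3) and ended near (11.3, 5.9).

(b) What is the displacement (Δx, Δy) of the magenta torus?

(2.5, -2.4)

The magenta torus started near (3.8, 6.8) and ended near (6.3, 4.4).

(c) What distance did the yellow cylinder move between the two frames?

1.6

The yellow cylinder was near (4.4, 3.4) before and (4.3, 5.0) after, so it travelled √(0.1² + 1.6²) ≈ 1.6 units.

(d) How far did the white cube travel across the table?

2.4

From (1.1, 6.5) to (1.3, 4.1), the white cube covered √(0.2² + 2.4²) ≈ 2.4 units.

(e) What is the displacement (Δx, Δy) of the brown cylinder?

(-1.5, 2.2)

From the two frames, the brown cylinder sits at roughly (9.4, 1.9) before and (7.9, 4.1) after.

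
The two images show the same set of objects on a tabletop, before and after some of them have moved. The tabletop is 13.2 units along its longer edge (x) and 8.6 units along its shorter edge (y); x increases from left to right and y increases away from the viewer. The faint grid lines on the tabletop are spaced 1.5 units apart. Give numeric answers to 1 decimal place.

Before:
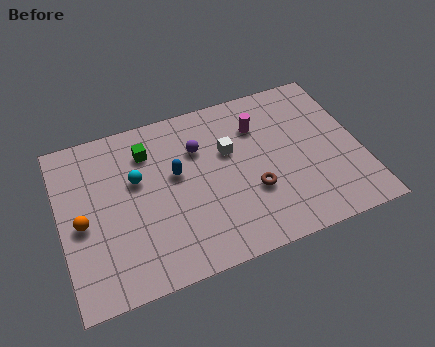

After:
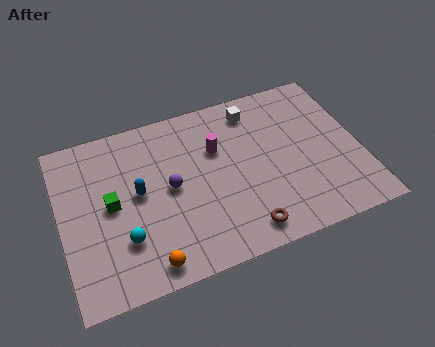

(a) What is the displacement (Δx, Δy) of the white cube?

(1.3, 1.8)

From the two frames, the white cube sits at roughly (7.5, 5.4) before and (8.8, 7.2) after.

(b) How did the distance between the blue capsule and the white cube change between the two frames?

+3.6

The distance was about 2.4 in the first image and 6.0 in the second, so they moved 3.6 units further apart.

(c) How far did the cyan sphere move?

2.9

From (3.4, 5.3) to (2.6, 2.5), the cyan sphere covered √(0.8² + 2.8²) ≈ 2.9 units.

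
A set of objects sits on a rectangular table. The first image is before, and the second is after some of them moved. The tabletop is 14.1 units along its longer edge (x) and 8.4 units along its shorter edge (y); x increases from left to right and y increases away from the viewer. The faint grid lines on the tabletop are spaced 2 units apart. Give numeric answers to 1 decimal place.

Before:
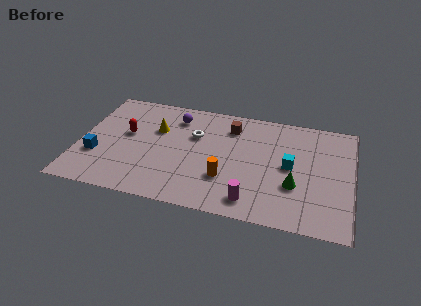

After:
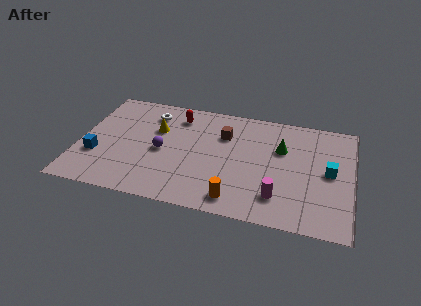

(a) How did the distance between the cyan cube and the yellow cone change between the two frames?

+2.0

They were about 7.1 units apart before and 9.1 after — 2.0 units further apart.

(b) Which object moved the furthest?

the red capsule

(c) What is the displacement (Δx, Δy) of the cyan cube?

(2.0, 0.0)

The cyan cube was at about (10.9, 4.3) and moved to about (12.9, 4.3).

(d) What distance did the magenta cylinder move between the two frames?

1.4

The magenta cylinder was near (9.1, 1.3) before and (10.4, 1.9) after, so it travelled √(1.3² + 0.6²) ≈ 1.4 units.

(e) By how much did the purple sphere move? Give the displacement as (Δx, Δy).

(-0.5, -2.8)

The purple sphere started near (4.8, 6.7) and ended near (4.3, 3.9).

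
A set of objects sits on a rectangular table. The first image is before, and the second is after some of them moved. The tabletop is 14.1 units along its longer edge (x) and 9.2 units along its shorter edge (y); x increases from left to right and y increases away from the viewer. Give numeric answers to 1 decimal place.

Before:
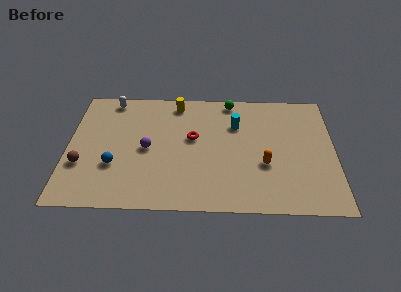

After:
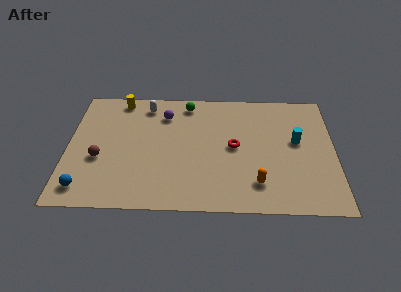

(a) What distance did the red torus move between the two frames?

2.3

From (6.6, 5.3) to (8.8, 4.7), the red torus covered √(2.2² + 0.6²) ≈ 2.3 units.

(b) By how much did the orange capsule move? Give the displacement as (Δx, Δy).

(-0.4, -1.4)

From the two frames, the orange capsule sits at roughly (10.4, 3.4) before and (10.0, 2.0) after.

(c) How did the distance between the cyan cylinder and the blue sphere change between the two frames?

+4.5

They were about 7.2 units apart before and 11.7 after — 4.5 units further apart.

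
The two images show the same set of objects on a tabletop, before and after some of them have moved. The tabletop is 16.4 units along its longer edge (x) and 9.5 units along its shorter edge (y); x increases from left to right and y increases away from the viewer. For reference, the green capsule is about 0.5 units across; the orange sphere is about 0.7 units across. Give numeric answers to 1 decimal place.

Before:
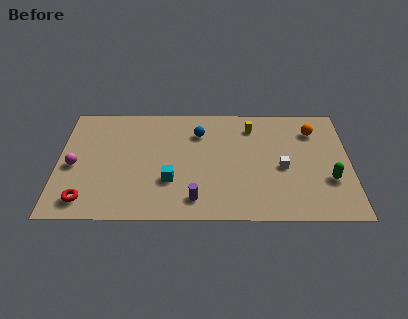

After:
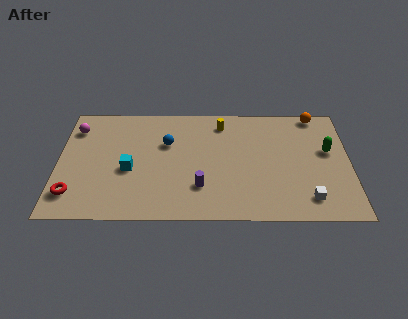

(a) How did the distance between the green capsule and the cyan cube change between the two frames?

+2.4

Before: roughly 8.9 units apart; after: 11.3. That's 2.4 units further apart.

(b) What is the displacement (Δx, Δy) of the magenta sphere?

(0.0, 3.1)

The magenta sphere was at about (0.9, 4.3) and moved to about (0.9, 7.4).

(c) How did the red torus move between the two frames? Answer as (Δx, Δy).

(-0.7, 0.5)

The red torus was at about (1.6, 1.5) and moved to about (0.9, 2.0).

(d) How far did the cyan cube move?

2.5

The cyan cube moved from about (6.3, 3.1) to (4.0, 4.0), a distance of √(2.3² + 0.9²) ≈ 2.5.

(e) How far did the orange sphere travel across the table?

1.4

From (14.4, 7.3) to (14.6, 8.7), the orange sphere covered √(0.2² + 1.4²) ≈ 1.4 units.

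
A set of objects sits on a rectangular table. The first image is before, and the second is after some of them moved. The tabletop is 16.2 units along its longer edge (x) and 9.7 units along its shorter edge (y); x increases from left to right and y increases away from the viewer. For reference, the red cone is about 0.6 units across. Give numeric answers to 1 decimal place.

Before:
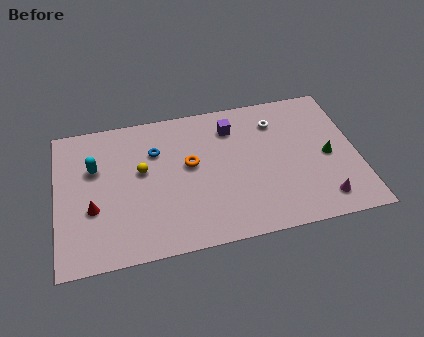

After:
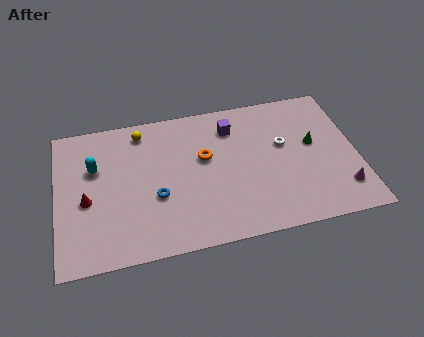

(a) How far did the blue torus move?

3.1

The blue torus was near (5.4, 6.8) before and (5.3, 3.7) after, so it travelled √(0.1² + 3.1²) ≈ 3.1 units.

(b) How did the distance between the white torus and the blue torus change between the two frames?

+0.7

Before: roughly 6.6 units apart; after: 7.3. That's 0.7 units further apart.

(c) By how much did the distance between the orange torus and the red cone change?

+1.0

The distance was about 5.6 in the first image and 6.6 in the second, so they moved 1.0 units further apart.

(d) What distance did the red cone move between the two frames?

0.7

The red cone moved from about (1.9, 3.6) to (1.6, 4.2), a distance of √(0.3² + 0.6²) ≈ 0.7.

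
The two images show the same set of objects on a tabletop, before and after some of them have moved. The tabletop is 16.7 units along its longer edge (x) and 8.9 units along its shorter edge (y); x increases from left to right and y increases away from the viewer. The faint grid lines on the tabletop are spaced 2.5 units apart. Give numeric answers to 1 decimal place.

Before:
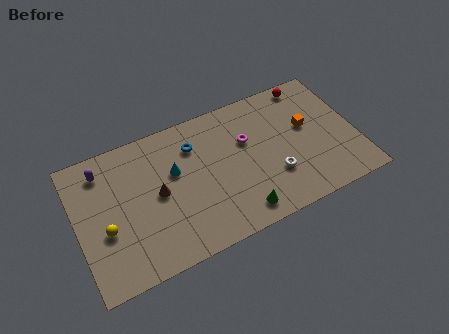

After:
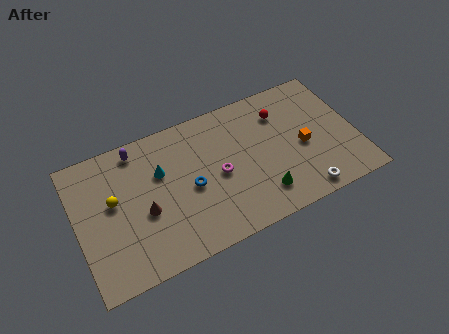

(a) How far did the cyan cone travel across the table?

0.9

From (5.9, 5.5) to (5.1, 5.8), the cyan cone covered √(0.8² + 0.3²) ≈ 0.9 units.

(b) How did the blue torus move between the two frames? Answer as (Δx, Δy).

(-0.5, -2.6)

From the two frames, the blue torus sits at roughly (7.2, 6.7) before and (6.7, 4.1) after.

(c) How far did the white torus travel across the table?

2.3

The white torus moved from about (11.6, 2.8) to (13.1, 1.0), a distance of √(1.5² + 1.8²) ≈ 2.3.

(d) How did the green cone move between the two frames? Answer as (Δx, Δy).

(1.4, 0.6)

The green cone started near (9.3, 1.3) and ended near (10.7, 1.9).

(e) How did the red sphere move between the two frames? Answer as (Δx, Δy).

(-1.9, -1.3)

The red sphere started near (14.4, 8.0) and ended near (12.5, 6.7).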